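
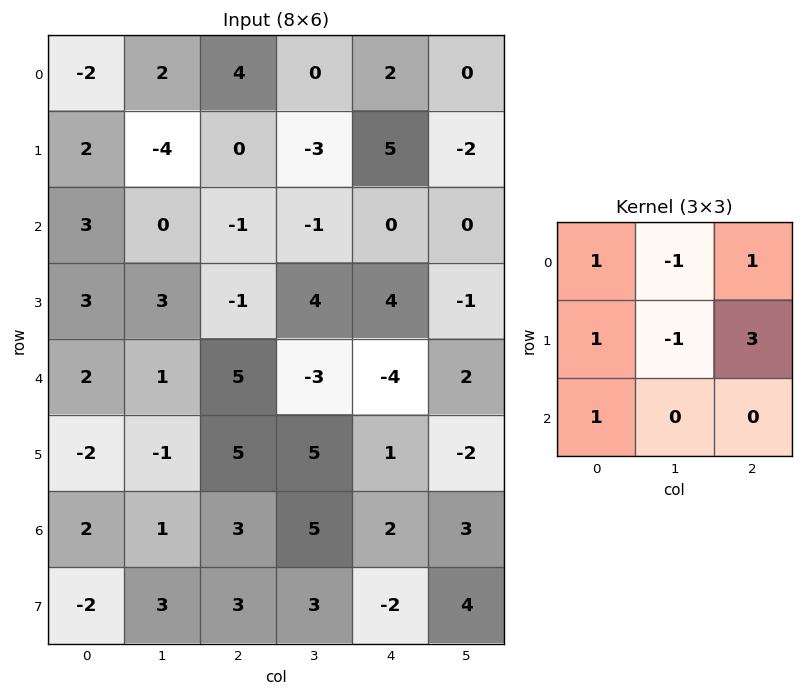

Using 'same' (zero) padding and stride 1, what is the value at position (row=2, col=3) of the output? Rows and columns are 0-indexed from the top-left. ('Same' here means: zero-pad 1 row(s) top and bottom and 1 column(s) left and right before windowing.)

The receptive field on the zero-padded input at this output position is [0 -3 5 / -1 -1 0 / -1 4 4]. Elementwise product with the kernel and sum: 0·1 + -3·-1 + 5·1 + -1·1 + -1·-1 + 0·3 + -1·1.

7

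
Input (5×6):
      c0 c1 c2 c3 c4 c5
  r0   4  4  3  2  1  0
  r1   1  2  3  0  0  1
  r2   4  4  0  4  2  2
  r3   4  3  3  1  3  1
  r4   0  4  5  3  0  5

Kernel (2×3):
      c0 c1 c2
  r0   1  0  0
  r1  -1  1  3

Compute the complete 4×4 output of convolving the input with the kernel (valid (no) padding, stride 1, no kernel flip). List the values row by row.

14 5 0 5
1 10 13 4
12 7 7 9
23 13 1 13

Output[0,0]: The receptive field on the input at this output position is [4 4 3 / 1 2 3]. Elementwise product with the kernel and sum: 4·1 + 1·-1 + 2·1 + 3·3.
Output[0,1]: The receptive field on the input at this output position is [4 3 2 / 2 3 0]. Elementwise product with the kernel and sum: 4·1 + 2·-1 + 3·1 + 0·3.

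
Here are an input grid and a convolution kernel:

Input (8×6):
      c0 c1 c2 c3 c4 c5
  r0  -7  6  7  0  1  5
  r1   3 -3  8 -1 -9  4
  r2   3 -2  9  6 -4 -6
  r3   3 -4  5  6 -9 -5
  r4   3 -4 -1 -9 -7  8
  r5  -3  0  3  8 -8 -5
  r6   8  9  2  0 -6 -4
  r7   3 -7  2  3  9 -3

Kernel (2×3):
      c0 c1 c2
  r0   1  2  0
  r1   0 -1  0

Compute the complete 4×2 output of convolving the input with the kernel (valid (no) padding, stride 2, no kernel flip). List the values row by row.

8 8
3 15
-5 -27
33 -1

Output[0,0]: The receptive field on the input at this output position is [-7 6 7 / 3 -3 8]. Elementwise product with the kernel and sum: -7·1 + 6·2 + -3·-1.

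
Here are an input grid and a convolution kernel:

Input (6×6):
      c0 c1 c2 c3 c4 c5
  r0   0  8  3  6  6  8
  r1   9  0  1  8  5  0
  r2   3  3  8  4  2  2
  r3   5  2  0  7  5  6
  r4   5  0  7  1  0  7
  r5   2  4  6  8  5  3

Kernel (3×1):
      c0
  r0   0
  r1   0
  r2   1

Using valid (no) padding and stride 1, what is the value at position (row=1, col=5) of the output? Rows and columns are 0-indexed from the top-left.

6

The receptive field on the input at this output position is [0 / 2 / 6]. Elementwise product with the kernel and sum: 6·1.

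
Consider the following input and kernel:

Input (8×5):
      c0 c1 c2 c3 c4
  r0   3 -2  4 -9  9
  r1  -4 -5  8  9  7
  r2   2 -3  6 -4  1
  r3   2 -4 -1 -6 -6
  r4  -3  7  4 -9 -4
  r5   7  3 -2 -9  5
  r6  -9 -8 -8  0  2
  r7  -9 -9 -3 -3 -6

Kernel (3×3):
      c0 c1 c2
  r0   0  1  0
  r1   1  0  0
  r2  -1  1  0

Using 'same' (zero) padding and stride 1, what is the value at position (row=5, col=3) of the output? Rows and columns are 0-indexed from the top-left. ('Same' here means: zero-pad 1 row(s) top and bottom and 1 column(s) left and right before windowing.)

The receptive field on the zero-padded input at this output position is [4 -9 -4 / -2 -9 5 / -8 0 2]. Elementwise product with the kernel and sum: -9·1 + -2·1 + -8·-1 + 0·1.

-3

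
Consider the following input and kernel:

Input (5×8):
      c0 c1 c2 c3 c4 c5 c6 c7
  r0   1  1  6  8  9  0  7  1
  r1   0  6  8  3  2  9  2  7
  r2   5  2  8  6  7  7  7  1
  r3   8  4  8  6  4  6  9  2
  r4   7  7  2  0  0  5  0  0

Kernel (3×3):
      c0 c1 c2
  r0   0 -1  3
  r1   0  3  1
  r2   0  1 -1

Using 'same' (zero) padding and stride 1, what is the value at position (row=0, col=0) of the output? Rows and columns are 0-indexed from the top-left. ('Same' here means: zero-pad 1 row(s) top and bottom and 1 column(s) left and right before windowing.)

The receptive field on the zero-padded input at this output position is [0 0 0 / 0 1 1 / 0 0 6]. Elementwise product with the kernel and sum: 0·-1 + 0·3 + 1·3 + 1·1 + 0·1 + 6·-1.

-2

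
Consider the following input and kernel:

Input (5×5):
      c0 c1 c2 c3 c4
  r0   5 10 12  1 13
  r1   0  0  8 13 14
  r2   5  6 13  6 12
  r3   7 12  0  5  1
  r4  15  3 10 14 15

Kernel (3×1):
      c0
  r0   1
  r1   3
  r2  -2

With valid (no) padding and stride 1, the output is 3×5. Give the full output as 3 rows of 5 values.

Output[0,0]: The receptive field on the input at this output position is [5 / 0 / 5]. Elementwise product with the kernel and sum: 5·1 + 0·3 + 5·-2.
Output[0,1]: The receptive field on the input at this output position is [10 / 0 / 6]. Elementwise product with the kernel and sum: 10·1 + 0·3 + 6·-2.

-5 -2 10 28 31
1 -6 47 21 48
-4 36 -7 -7 -15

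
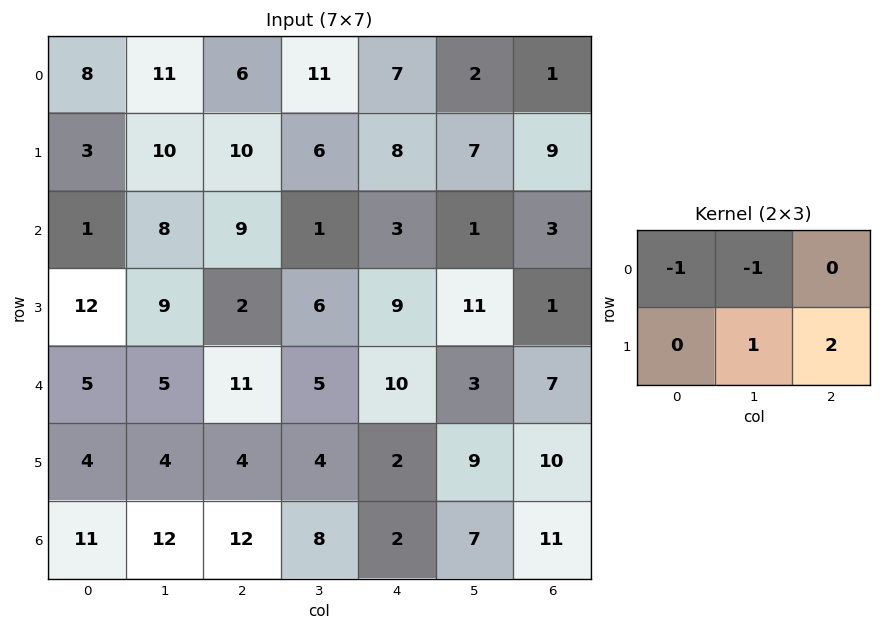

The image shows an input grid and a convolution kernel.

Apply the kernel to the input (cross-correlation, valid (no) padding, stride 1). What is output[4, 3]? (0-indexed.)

5

The receptive field on the input at this output position is [5 10 3 / 4 2 9]. Elementwise product with the kernel and sum: 5·-1 + 10·-1 + 2·1 + 9·2.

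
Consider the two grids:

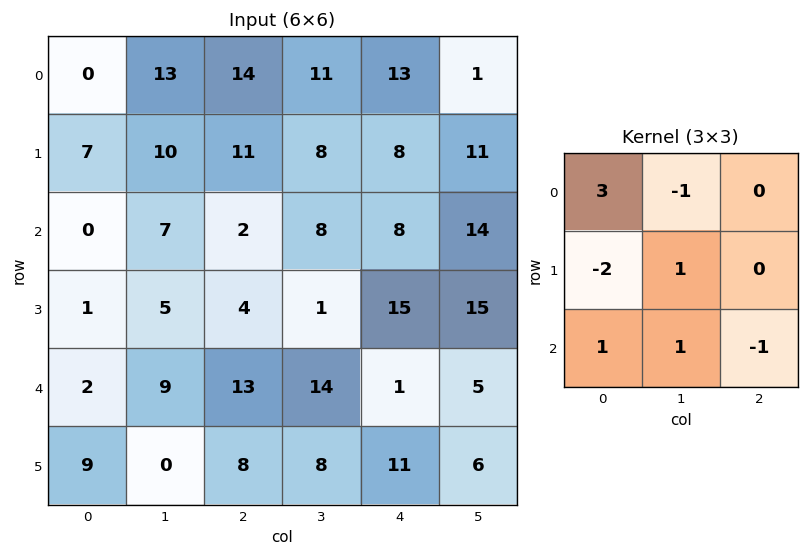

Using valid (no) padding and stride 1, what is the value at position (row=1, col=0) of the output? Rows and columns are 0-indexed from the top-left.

The receptive field on the input at this output position is [7 10 11 / 0 7 2 / 1 5 4]. Elementwise product with the kernel and sum: 7·3 + 10·-1 + 0·-2 + 7·1 + 1·1 + 5·1 + 4·-1.

20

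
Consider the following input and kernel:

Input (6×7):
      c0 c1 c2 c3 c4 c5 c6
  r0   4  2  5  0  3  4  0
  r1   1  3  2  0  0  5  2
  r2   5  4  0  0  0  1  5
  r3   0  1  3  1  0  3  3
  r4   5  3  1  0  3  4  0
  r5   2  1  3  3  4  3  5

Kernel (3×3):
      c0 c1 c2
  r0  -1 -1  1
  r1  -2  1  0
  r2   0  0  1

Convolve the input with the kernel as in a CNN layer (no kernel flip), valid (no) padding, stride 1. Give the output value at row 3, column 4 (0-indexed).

The receptive field on the input at this output position is [0 3 3 / 3 4 0 / 4 3 5]. Elementwise product with the kernel and sum: 0·-1 + 3·-1 + 3·1 + 3·-2 + 4·1 + 5·1.

3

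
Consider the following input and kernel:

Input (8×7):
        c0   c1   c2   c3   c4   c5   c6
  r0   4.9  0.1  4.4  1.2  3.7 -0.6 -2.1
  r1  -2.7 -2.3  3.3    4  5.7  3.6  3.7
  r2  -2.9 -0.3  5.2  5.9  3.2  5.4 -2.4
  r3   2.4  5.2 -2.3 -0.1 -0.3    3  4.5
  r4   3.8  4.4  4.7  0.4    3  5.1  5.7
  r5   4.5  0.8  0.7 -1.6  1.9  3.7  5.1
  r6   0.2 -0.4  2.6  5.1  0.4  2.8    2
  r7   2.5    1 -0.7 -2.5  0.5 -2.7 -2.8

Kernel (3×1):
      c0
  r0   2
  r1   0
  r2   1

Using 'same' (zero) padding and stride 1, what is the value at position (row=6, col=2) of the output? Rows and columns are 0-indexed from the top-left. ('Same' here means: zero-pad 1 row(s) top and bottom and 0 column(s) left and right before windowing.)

0.7

The receptive field on the zero-padded input at this output position is [0.7 / 2.6 / -0.7]. Elementwise product with the kernel and sum: 0.7·2 + -0.7·1.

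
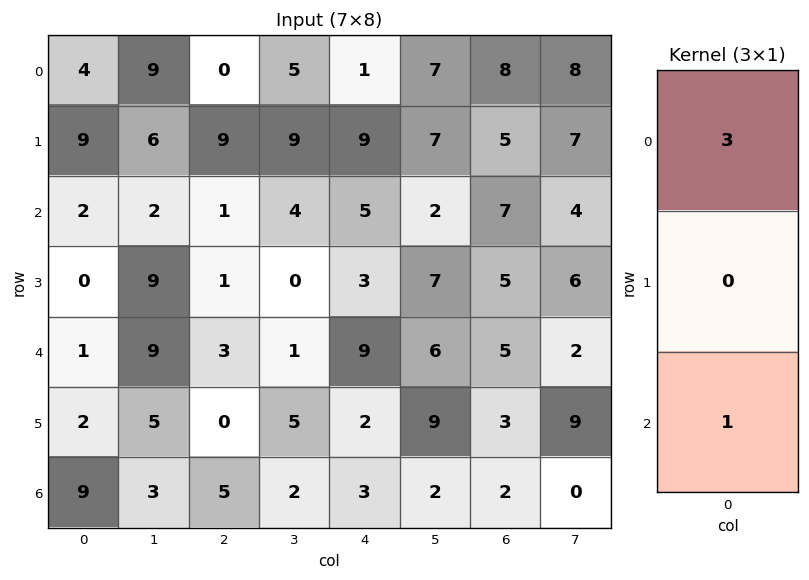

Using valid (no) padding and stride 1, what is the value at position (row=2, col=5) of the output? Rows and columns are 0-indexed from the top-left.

The receptive field on the input at this output position is [2 / 7 / 6]. Elementwise product with the kernel and sum: 2·3 + 6·1.

12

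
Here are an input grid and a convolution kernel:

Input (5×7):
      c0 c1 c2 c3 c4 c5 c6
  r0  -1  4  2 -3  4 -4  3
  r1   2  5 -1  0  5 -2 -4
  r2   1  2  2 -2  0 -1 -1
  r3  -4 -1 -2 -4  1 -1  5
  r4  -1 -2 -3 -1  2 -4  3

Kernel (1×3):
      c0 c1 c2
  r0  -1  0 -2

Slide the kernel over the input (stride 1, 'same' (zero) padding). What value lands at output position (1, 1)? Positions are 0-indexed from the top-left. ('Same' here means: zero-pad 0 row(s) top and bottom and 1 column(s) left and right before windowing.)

0

The receptive field on the zero-padded input at this output position is [2 5 -1]. Elementwise product with the kernel and sum: 2·-1 + -1·-2.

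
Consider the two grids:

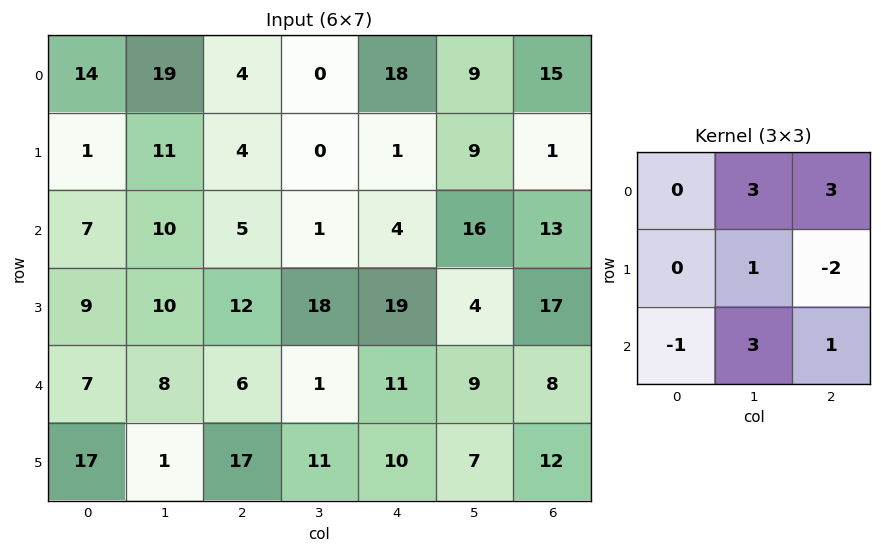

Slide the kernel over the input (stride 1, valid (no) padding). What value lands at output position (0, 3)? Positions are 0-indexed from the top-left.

The receptive field on the input at this output position is [0 18 9 / 0 1 9 / 1 4 16]. Elementwise product with the kernel and sum: 18·3 + 9·3 + 1·1 + 9·-2 + 1·-1 + 4·3 + 16·1.

91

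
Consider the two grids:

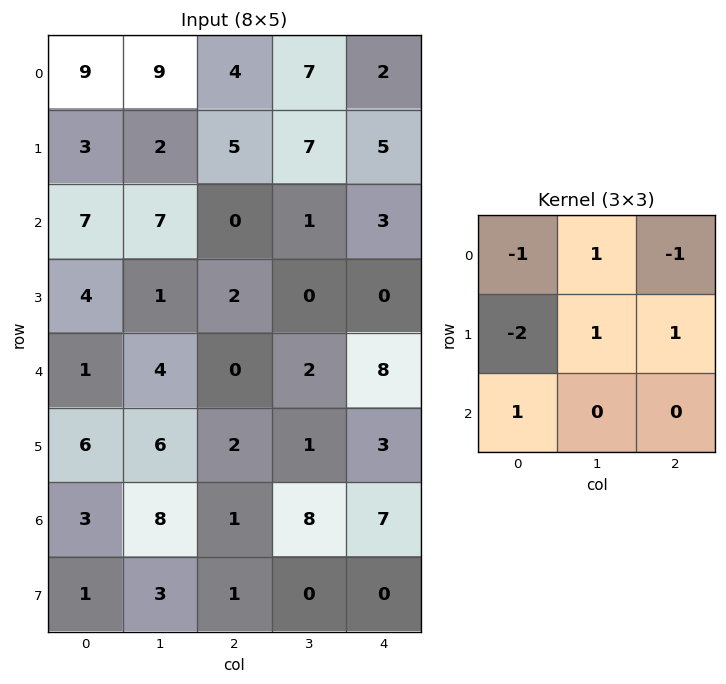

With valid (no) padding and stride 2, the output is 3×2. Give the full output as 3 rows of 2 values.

Output[0,0]: The receptive field on the input at this output position is [9 9 4 / 3 2 5 / 7 7 0]. Elementwise product with the kernel and sum: 9·-1 + 9·1 + 4·-1 + 3·-2 + 2·1 + 5·1 + 7·1.
Output[0,1]: The receptive field on the input at this output position is [4 7 2 / 5 7 5 / 0 1 3]. Elementwise product with the kernel and sum: 4·-1 + 7·1 + 2·-1 + 5·-2 + 7·1 + 5·1 + 0·1.

4 3
-4 -6
2 -5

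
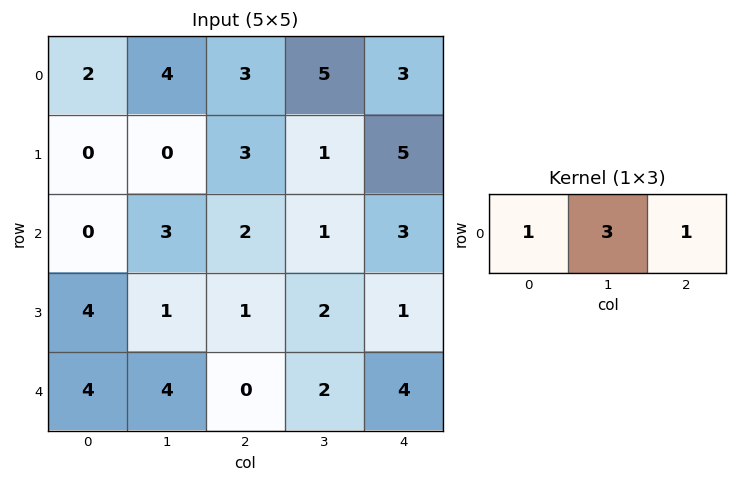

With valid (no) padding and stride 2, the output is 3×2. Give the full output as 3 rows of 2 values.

Output[0,0]: The receptive field on the input at this output position is [2 4 3]. Elementwise product with the kernel and sum: 2·1 + 4·3 + 3·1.
Output[0,1]: The receptive field on the input at this output position is [3 5 3]. Elementwise product with the kernel and sum: 3·1 + 5·3 + 3·1.

17 21
11 8
16 10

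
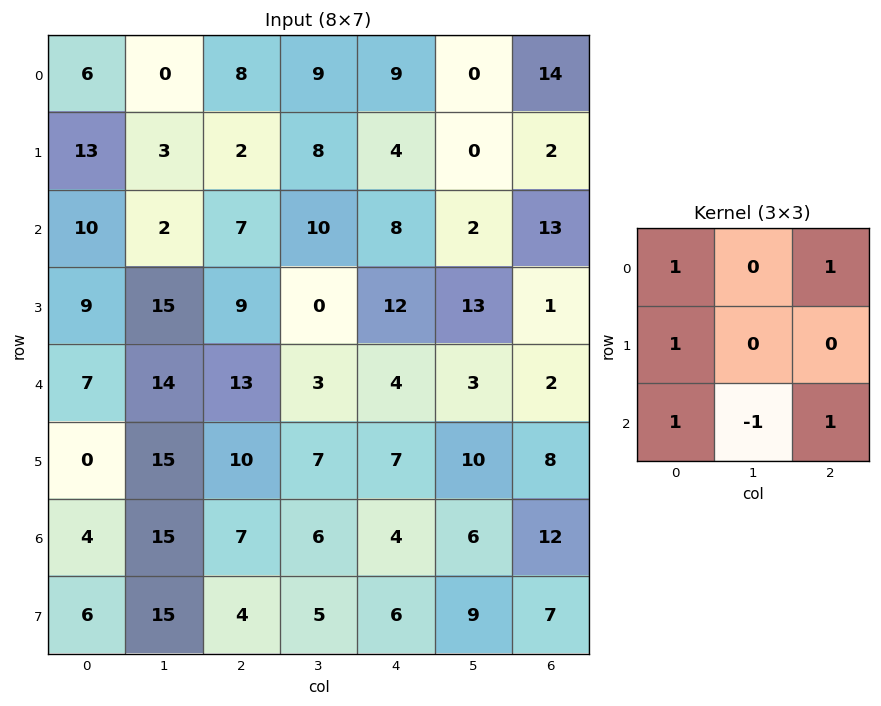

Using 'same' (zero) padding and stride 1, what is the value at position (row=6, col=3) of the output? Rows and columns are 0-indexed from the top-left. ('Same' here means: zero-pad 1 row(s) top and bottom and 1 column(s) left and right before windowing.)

29

The receptive field on the zero-padded input at this output position is [10 7 7 / 7 6 4 / 4 5 6]. Elementwise product with the kernel and sum: 10·1 + 7·1 + 7·1 + 4·1 + 5·-1 + 6·1.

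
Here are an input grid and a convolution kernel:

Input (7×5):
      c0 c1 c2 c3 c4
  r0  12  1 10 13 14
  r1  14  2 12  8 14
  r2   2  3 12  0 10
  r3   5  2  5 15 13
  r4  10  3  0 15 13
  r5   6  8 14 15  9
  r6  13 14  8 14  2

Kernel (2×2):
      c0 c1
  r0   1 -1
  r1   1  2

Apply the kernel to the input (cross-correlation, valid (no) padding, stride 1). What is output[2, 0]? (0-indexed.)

The receptive field on the input at this output position is [2 3 / 5 2]. Elementwise product with the kernel and sum: 2·1 + 3·-1 + 5·1 + 2·2.

8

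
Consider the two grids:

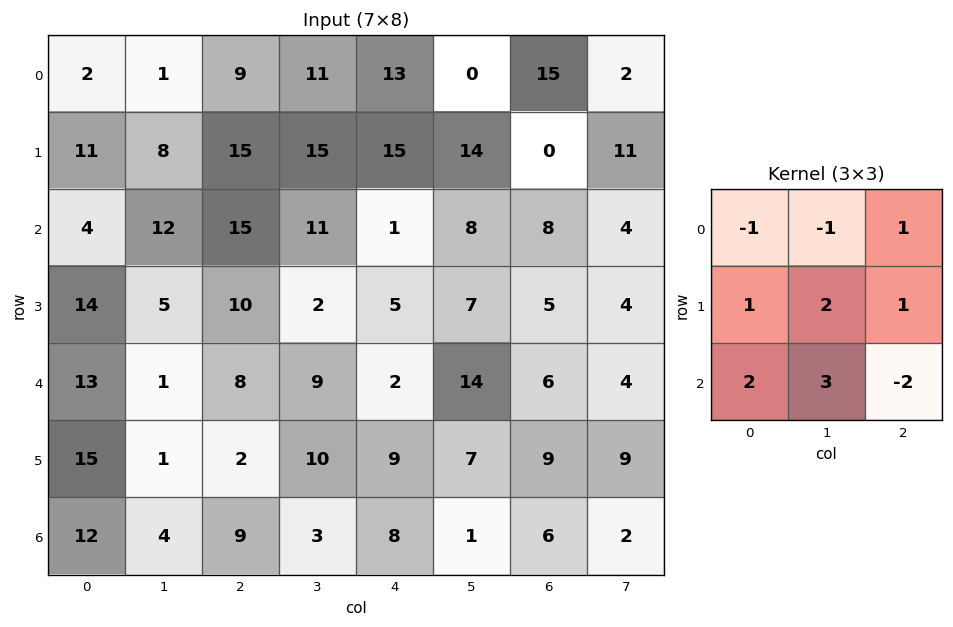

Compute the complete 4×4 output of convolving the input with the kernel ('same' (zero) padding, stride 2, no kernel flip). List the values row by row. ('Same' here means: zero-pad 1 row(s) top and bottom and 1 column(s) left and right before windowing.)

22 61 84 38
49 81 10 46
61 1 60 45
14 32 8 8

Output[0,0]: The receptive field on the zero-padded input at this output position is [0 0 0 / 0 2 1 / 0 11 8]. Elementwise product with the kernel and sum: 0·-1 + 0·-1 + 0·1 + 0·1 + 2·2 + 1·1 + 0·2 + 11·3 + 8·-2.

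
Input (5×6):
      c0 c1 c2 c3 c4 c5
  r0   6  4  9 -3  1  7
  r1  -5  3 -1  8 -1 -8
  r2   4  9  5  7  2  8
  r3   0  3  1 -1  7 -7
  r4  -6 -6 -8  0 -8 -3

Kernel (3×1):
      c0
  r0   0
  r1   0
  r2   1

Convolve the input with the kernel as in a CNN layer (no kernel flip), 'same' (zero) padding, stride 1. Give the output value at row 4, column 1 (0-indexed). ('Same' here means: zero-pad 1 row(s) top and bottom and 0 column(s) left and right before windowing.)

0

The receptive field on the zero-padded input at this output position is [3 / -6 / 0]. Elementwise product with the kernel and sum: 0·1.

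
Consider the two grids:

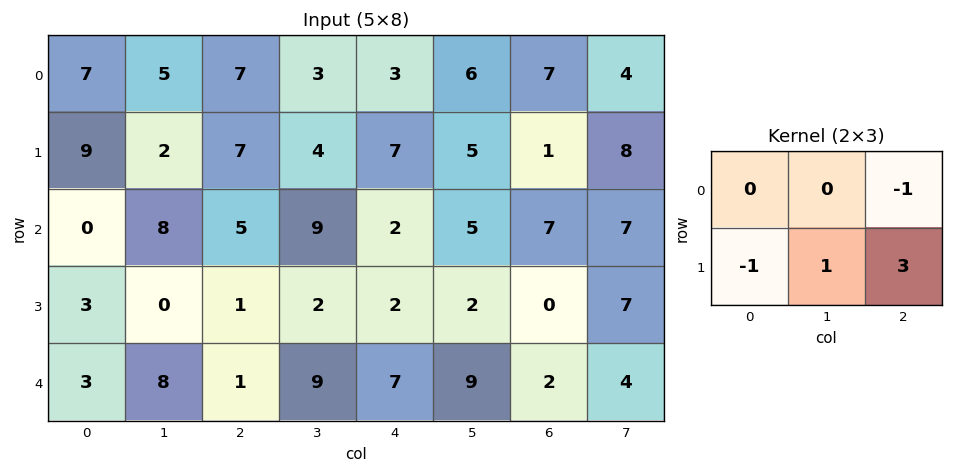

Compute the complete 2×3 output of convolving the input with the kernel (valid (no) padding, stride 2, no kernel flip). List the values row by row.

Output[0,0]: The receptive field on the input at this output position is [7 5 7 / 9 2 7]. Elementwise product with the kernel and sum: 7·-1 + 9·-1 + 2·1 + 7·3.
Output[0,1]: The receptive field on the input at this output position is [7 3 3 / 7 4 7]. Elementwise product with the kernel and sum: 3·-1 + 7·-1 + 4·1 + 7·3.

7 15 -6
-5 5 -7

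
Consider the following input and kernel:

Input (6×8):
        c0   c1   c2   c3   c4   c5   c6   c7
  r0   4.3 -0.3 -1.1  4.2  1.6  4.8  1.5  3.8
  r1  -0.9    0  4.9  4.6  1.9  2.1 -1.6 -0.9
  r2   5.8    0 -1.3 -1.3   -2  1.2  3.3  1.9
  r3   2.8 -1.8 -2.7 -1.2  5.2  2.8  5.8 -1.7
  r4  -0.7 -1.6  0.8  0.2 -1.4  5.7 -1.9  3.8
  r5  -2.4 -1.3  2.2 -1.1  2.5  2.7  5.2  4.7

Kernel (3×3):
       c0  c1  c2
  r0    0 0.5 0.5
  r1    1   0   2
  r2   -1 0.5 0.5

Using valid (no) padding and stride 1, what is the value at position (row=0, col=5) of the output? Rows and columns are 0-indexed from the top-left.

4.35

The receptive field on the input at this output position is [4.8 1.5 3.8 / 2.1 -1.6 -0.9 / 1.2 3.3 1.9]. Elementwise product with the kernel and sum: 1.5·0.5 + 3.8·0.5 + 2.1·1 + -0.9·2 + 1.2·-1 + 3.3·0.5 + 1.9·0.5.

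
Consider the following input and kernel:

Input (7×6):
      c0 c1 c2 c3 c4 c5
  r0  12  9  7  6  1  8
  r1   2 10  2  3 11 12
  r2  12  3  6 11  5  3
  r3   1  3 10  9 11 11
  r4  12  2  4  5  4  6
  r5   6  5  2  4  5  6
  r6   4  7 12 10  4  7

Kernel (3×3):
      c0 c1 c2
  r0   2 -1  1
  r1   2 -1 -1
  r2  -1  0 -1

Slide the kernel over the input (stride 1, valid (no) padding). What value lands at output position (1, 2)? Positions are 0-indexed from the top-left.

The receptive field on the input at this output position is [2 3 11 / 6 11 5 / 10 9 11]. Elementwise product with the kernel and sum: 2·2 + 3·-1 + 11·1 + 6·2 + 11·-1 + 5·-1 + 10·-1 + 11·-1.

-13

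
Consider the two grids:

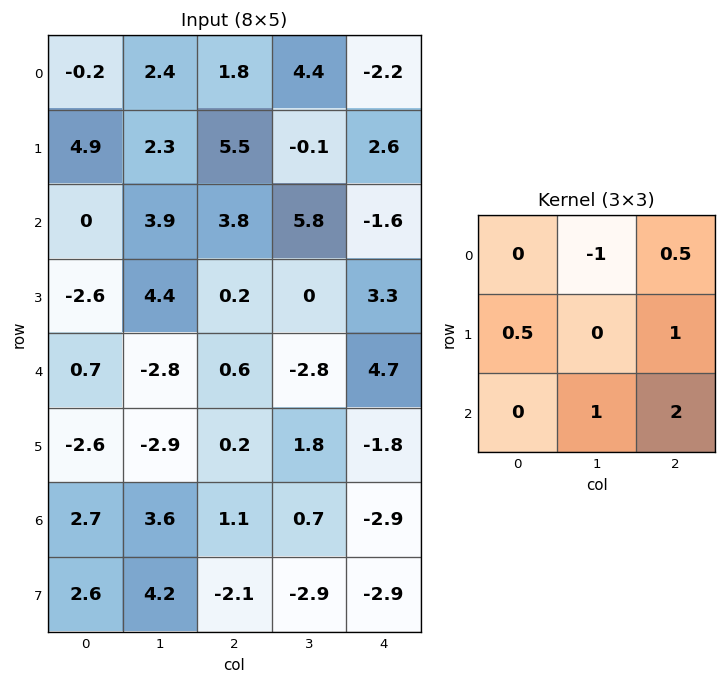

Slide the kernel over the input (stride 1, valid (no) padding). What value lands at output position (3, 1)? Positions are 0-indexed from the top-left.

The receptive field on the input at this output position is [4.4 0.2 0 / -2.8 0.6 -2.8 / -2.9 0.2 1.8]. Elementwise product with the kernel and sum: 0.2·-1 + 0·0.5 + -2.8·0.5 + -2.8·1 + 0.2·1 + 1.8·2.

-0.6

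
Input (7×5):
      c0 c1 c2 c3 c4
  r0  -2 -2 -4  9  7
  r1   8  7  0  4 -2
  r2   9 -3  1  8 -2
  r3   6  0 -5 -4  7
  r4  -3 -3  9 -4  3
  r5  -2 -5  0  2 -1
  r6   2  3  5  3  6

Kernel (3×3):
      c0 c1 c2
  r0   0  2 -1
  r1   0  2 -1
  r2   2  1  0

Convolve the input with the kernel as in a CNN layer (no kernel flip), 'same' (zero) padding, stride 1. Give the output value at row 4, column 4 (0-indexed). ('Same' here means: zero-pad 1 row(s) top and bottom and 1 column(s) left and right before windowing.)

The receptive field on the zero-padded input at this output position is [-4 7 0 / -4 3 0 / 2 -1 0]. Elementwise product with the kernel and sum: 7·2 + 0·-1 + 3·2 + 0·-1 + 2·2 + -1·1.

23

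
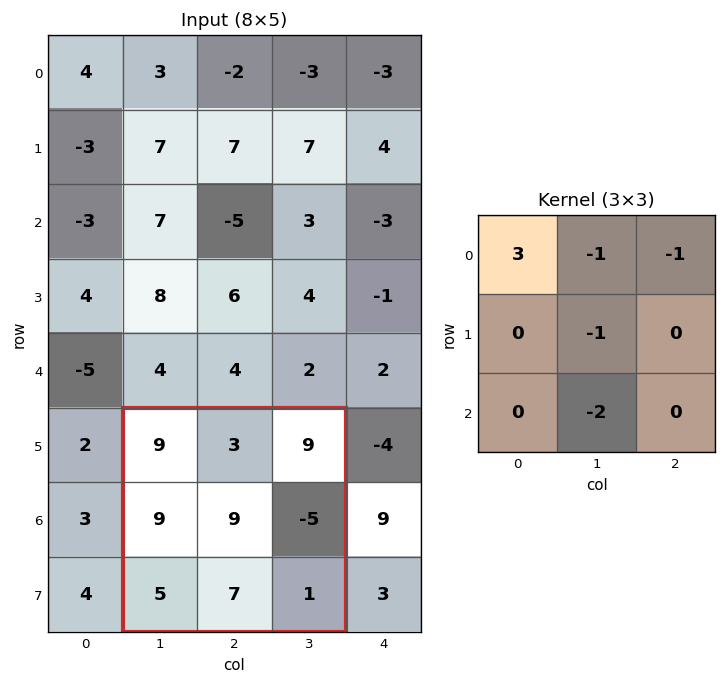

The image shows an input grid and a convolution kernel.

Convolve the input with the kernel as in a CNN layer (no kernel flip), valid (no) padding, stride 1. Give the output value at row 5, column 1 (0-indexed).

The receptive field on the input at this output position is [9 3 9 / 9 9 -5 / 5 7 1]. Elementwise product with the kernel and sum: 9·3 + 3·-1 + 9·-1 + 9·-1 + 7·-2.

-8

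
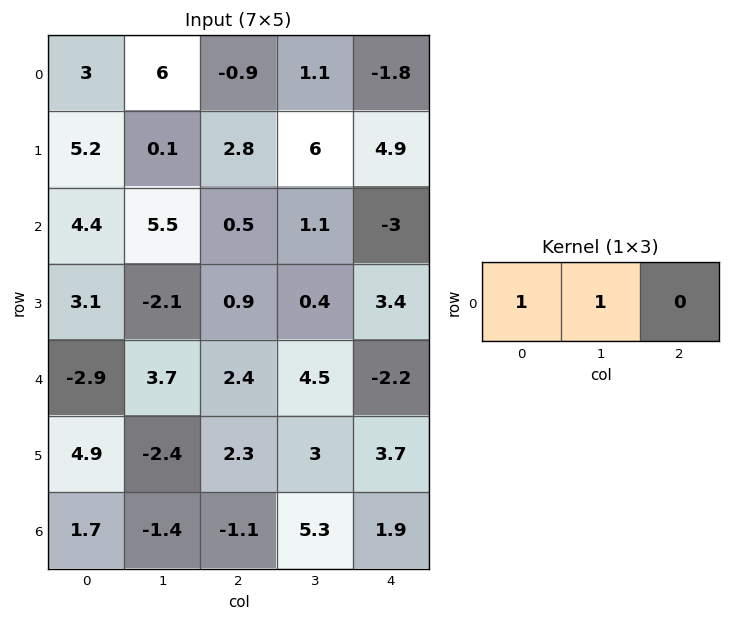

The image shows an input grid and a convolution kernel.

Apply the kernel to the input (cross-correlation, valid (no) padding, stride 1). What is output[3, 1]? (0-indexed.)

The receptive field on the input at this output position is [-2.1 0.9 0.4]. Elementwise product with the kernel and sum: -2.1·1 + 0.9·1.

-1.2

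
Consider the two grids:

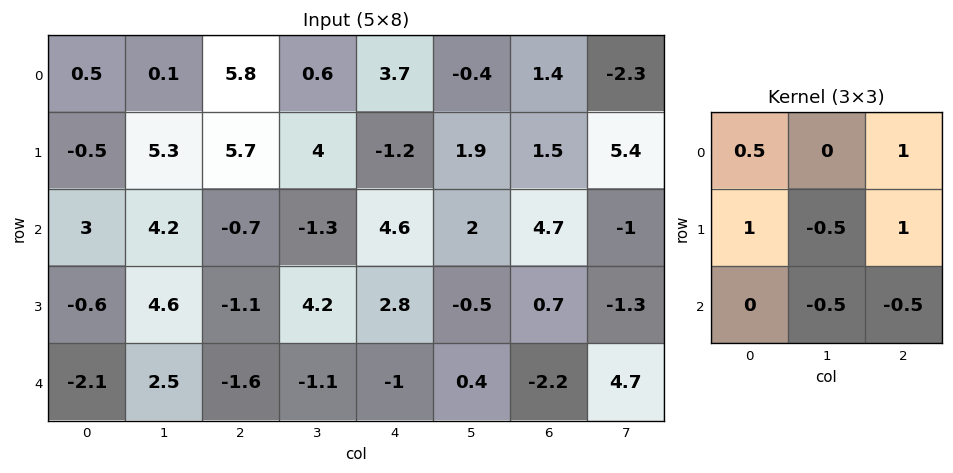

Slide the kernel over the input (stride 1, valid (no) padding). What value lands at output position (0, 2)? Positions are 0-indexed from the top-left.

7.45

The receptive field on the input at this output position is [5.8 0.6 3.7 / 5.7 4 -1.2 / -0.7 -1.3 4.6]. Elementwise product with the kernel and sum: 5.8·0.5 + 3.7·1 + 5.7·1 + 4·-0.5 + -1.2·1 + -1.3·-0.5 + 4.6·-0.5.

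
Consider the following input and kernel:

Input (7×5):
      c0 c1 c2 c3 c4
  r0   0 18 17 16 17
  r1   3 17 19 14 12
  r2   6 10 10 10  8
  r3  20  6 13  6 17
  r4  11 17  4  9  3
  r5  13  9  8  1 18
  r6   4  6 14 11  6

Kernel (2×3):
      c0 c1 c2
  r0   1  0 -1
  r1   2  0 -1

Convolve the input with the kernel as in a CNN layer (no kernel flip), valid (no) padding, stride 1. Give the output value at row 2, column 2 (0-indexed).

The receptive field on the input at this output position is [10 10 8 / 13 6 17]. Elementwise product with the kernel and sum: 10·1 + 8·-1 + 13·2 + 17·-1.

11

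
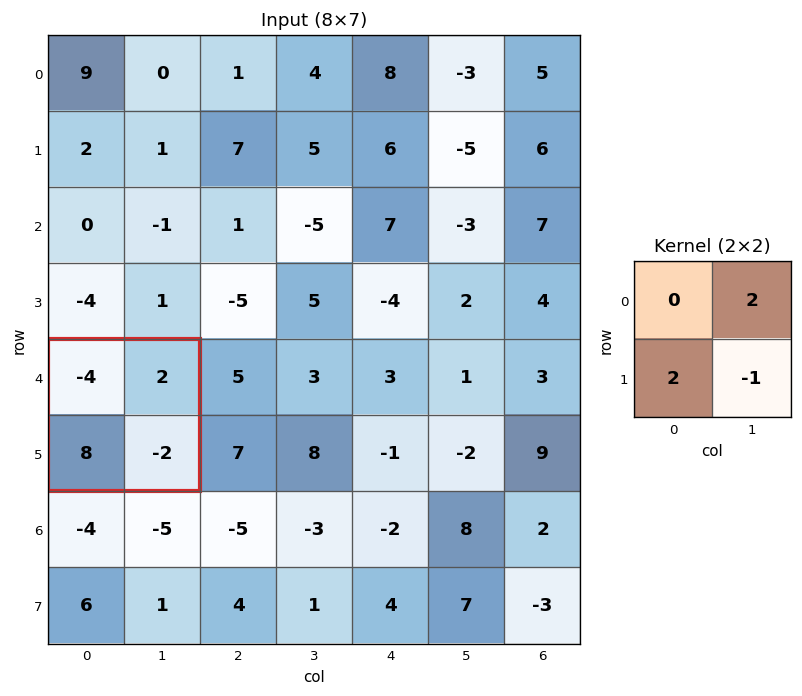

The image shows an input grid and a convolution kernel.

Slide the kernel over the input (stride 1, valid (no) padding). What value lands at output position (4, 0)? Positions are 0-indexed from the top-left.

The receptive field on the input at this output position is [-4 2 / 8 -2]. Elementwise product with the kernel and sum: 2·2 + 8·2 + -2·-1.

22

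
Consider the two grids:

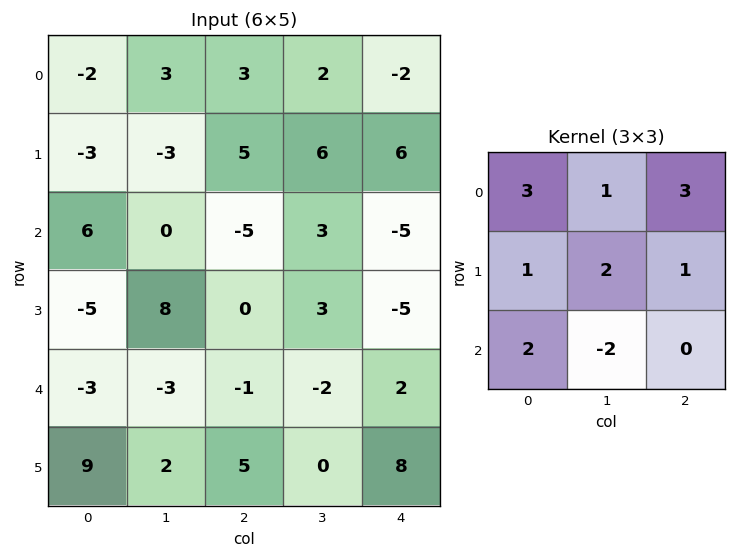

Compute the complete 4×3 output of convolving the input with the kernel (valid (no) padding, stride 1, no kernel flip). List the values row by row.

Output[0,0]: The receptive field on the input at this output position is [-2 3 3 / -3 -3 5 / 6 0 -5]. Elementwise product with the kernel and sum: -2·3 + 3·1 + 3·3 + -3·1 + -3·2 + 5·1 + 6·2 + 0·-2.

14 41 12
-22 23 29
14 11 -24
-3 20 -5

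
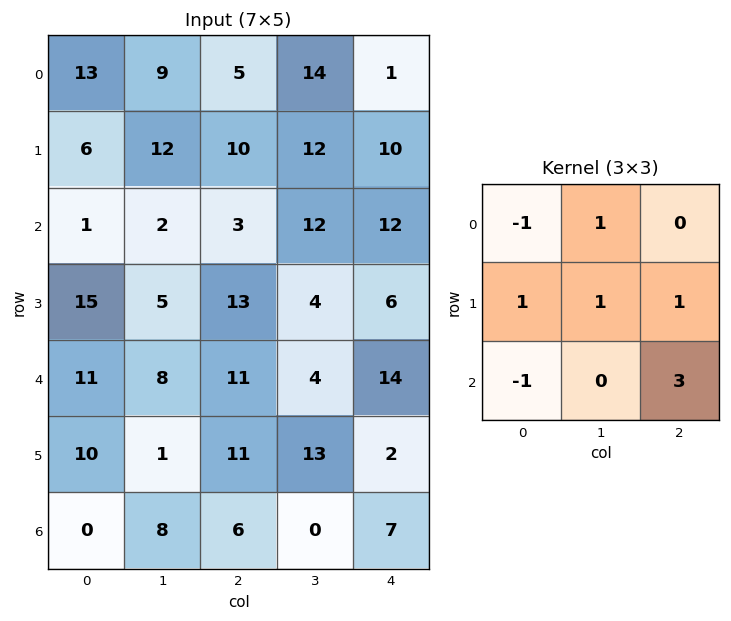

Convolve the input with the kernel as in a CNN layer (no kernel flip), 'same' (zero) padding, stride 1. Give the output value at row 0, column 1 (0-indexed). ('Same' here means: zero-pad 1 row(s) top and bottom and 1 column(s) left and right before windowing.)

The receptive field on the zero-padded input at this output position is [0 0 0 / 13 9 5 / 6 12 10]. Elementwise product with the kernel and sum: 0·-1 + 0·1 + 13·1 + 9·1 + 5·1 + 6·-1 + 10·3.

51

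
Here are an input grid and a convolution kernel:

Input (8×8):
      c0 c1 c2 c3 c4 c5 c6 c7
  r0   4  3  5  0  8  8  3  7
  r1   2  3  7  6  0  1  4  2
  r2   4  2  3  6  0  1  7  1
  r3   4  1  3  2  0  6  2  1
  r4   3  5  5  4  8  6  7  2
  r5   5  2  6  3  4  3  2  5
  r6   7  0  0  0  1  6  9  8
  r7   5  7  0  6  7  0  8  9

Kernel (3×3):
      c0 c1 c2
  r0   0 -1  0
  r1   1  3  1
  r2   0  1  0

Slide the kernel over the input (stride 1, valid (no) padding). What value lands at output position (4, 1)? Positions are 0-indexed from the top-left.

18

The receptive field on the input at this output position is [5 5 4 / 2 6 3 / 0 0 0]. Elementwise product with the kernel and sum: 5·-1 + 2·1 + 6·3 + 3·1 + 0·1.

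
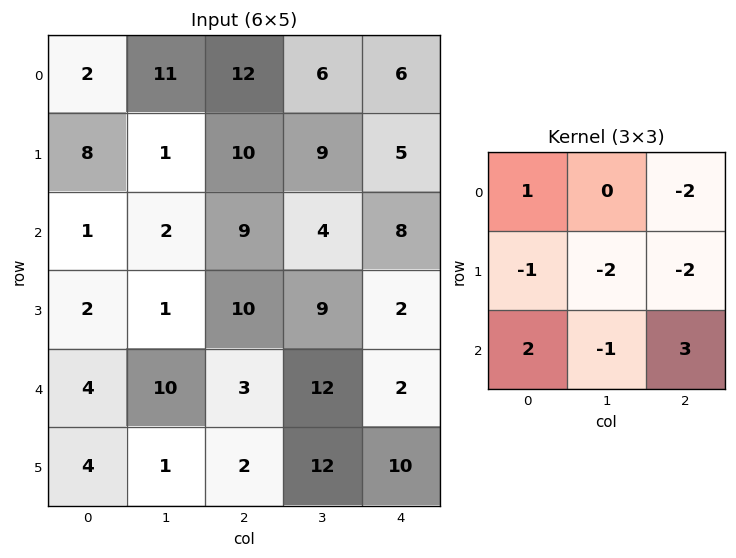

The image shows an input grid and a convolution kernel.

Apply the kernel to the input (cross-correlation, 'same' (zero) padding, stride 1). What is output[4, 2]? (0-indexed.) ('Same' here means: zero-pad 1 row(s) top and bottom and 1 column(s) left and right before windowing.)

The receptive field on the zero-padded input at this output position is [1 10 9 / 10 3 12 / 1 2 12]. Elementwise product with the kernel and sum: 1·1 + 9·-2 + 10·-1 + 3·-2 + 12·-2 + 1·2 + 2·-1 + 12·3.

-21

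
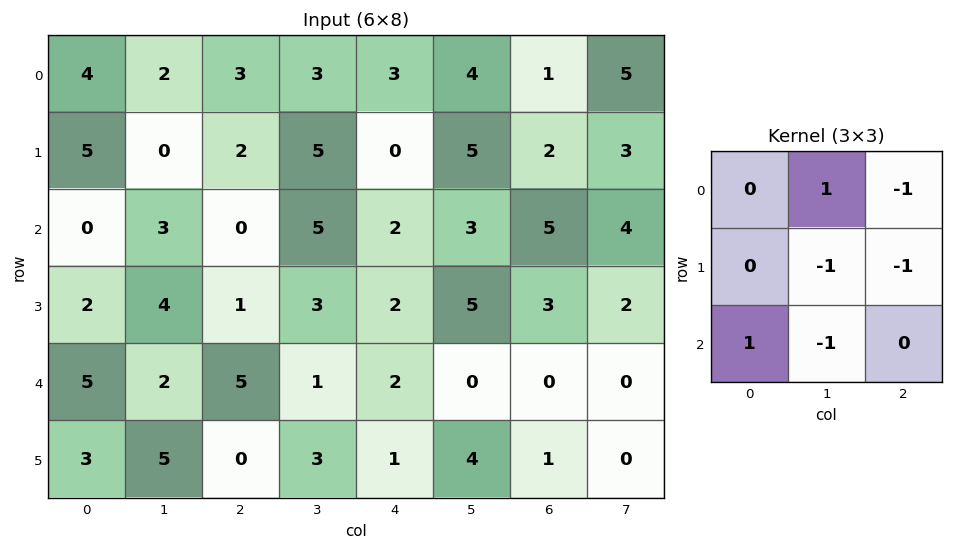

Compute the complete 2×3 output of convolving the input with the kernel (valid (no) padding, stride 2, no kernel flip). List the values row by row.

-6 -10 -5
1 2 -8

Output[0,0]: The receptive field on the input at this output position is [4 2 3 / 5 0 2 / 0 3 0]. Elementwise product with the kernel and sum: 2·1 + 3·-1 + 0·-1 + 2·-1 + 0·1 + 3·-1.
Output[0,1]: The receptive field on the input at this output position is [3 3 3 / 2 5 0 / 0 5 2]. Elementwise product with the kernel and sum: 3·1 + 3·-1 + 5·-1 + 0·-1 + 0·1 + 5·-1.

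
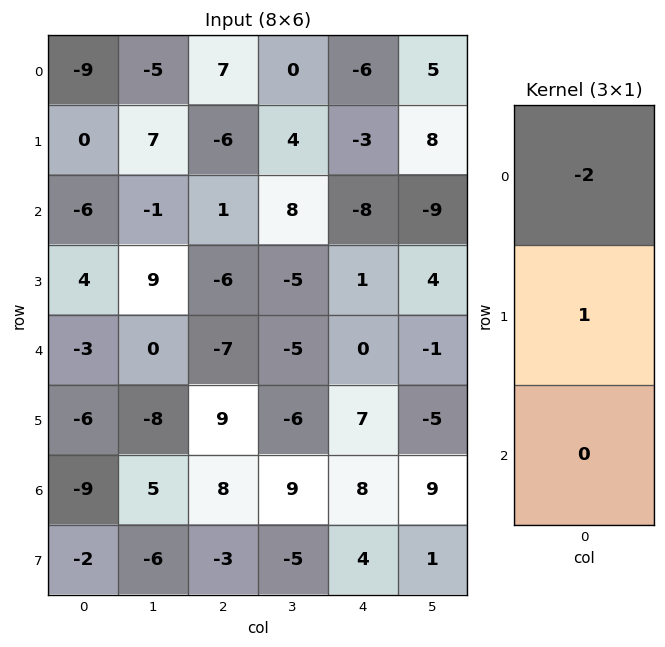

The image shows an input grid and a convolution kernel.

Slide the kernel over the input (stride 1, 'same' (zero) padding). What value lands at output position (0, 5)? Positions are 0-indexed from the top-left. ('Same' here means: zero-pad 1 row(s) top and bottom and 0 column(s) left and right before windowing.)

5

The receptive field on the zero-padded input at this output position is [0 / 5 / 8]. Elementwise product with the kernel and sum: 0·-2 + 5·1.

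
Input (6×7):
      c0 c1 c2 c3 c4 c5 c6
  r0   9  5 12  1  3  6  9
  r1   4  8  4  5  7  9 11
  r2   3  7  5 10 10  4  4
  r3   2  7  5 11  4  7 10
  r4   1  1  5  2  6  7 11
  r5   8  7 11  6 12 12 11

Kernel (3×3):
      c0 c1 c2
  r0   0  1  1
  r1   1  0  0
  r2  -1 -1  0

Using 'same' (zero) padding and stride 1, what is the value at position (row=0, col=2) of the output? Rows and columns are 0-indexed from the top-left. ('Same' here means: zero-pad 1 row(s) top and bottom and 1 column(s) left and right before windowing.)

The receptive field on the zero-padded input at this output position is [0 0 0 / 5 12 1 / 8 4 5]. Elementwise product with the kernel and sum: 0·1 + 0·1 + 5·1 + 8·-1 + 4·-1.

-7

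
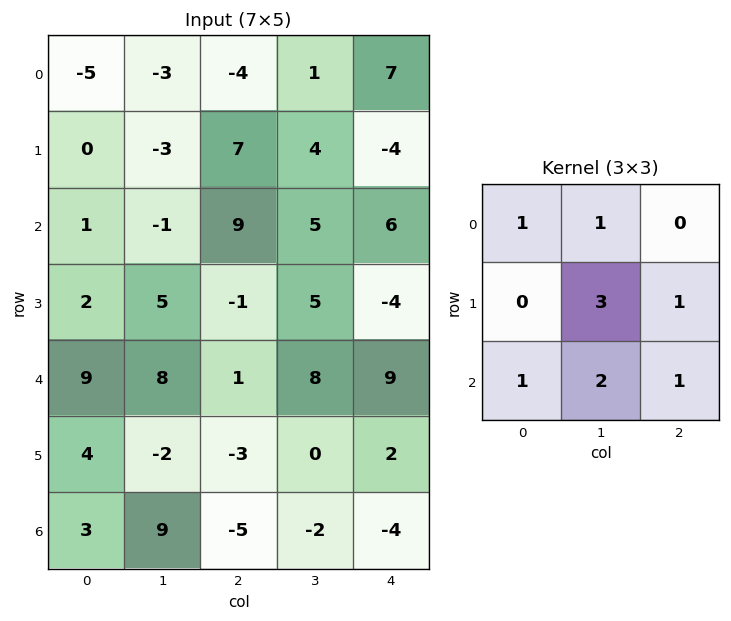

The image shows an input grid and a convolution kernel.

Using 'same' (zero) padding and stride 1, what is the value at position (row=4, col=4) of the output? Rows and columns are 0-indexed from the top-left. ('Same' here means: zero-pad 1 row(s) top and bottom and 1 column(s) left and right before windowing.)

The receptive field on the zero-padded input at this output position is [5 -4 0 / 8 9 0 / 0 2 0]. Elementwise product with the kernel and sum: 5·1 + -4·1 + 9·3 + 0·1 + 0·1 + 2·2 + 0·1.

32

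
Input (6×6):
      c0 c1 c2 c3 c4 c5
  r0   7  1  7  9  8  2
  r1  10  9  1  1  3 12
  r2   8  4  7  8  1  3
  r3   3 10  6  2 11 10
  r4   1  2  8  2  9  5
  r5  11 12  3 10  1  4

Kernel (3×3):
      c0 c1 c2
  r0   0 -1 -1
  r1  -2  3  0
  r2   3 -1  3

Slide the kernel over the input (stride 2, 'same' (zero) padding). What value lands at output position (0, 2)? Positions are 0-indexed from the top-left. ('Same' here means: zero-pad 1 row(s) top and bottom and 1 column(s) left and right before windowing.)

The receptive field on the zero-padded input at this output position is [0 0 0 / 9 8 2 / 1 3 12]. Elementwise product with the kernel and sum: 0·-1 + 0·-1 + 9·-2 + 8·3 + 1·3 + 3·-1 + 12·3.

42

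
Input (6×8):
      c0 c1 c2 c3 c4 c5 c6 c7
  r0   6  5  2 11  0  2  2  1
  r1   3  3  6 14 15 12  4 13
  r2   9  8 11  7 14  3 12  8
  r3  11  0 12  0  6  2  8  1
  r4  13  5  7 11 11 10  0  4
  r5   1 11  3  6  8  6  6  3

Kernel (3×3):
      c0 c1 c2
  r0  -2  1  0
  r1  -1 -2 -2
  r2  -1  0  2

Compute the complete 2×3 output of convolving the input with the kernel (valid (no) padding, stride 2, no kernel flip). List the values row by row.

-15 -40 -35
-44 -24 -62

Output[0,0]: The receptive field on the input at this output position is [6 5 2 / 3 3 6 / 9 8 11]. Elementwise product with the kernel and sum: 6·-2 + 5·1 + 3·-1 + 3·-2 + 6·-2 + 9·-1 + 11·2.
Output[0,1]: The receptive field on the input at this output position is [2 11 0 / 6 14 15 / 11 7 14]. Elementwise product with the kernel and sum: 2·-2 + 11·1 + 6·-1 + 14·-2 + 15·-2 + 11·-1 + 14·2.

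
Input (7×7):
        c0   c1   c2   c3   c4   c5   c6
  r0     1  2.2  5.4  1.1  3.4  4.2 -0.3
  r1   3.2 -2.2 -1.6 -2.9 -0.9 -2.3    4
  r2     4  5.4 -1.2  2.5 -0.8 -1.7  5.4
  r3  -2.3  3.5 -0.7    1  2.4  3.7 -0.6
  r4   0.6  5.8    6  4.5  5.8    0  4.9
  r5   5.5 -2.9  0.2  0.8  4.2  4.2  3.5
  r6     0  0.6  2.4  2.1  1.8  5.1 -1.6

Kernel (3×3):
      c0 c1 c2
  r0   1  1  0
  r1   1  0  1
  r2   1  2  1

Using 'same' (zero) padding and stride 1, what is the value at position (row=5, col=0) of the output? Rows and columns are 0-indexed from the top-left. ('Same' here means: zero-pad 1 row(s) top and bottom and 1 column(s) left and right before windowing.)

The receptive field on the zero-padded input at this output position is [0 0.6 5.8 / 0 5.5 -2.9 / 0 0 0.6]. Elementwise product with the kernel and sum: 0·1 + 0.6·1 + 0·1 + -2.9·1 + 0·1 + 0·2 + 0.6·1.

-1.7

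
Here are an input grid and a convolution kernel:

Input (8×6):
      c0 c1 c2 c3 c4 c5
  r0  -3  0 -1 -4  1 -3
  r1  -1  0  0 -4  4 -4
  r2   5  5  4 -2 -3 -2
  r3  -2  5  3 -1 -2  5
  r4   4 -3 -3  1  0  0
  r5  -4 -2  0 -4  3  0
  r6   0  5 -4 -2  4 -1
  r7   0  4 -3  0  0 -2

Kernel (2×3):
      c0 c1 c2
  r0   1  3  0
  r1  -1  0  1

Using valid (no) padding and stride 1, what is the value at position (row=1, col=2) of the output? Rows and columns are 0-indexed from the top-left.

The receptive field on the input at this output position is [0 -4 4 / 4 -2 -3]. Elementwise product with the kernel and sum: 0·1 + -4·3 + 4·-1 + -3·1.

-19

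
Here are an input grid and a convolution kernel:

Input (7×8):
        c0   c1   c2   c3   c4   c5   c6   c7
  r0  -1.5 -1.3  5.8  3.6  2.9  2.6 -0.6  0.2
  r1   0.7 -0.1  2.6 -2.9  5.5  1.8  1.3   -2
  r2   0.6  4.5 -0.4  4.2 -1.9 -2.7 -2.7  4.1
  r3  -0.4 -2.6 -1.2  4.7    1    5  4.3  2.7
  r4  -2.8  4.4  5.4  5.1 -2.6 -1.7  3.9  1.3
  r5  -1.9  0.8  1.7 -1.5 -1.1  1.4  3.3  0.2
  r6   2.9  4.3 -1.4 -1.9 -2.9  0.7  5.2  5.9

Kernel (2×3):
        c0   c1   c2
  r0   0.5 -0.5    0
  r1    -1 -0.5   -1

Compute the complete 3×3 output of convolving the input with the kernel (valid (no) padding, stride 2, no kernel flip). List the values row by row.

Output[0,0]: The receptive field on the input at this output position is [-1.5 -1.3 5.8 / 0.7 -0.1 2.6]. Elementwise product with the kernel and sum: -1.5·0.5 + -1.3·-0.5 + 0.7·-1 + -0.1·-0.5 + 2.6·-1.
Output[0,1]: The receptive field on the input at this output position is [5.8 3.6 2.9 / 2.6 -2.9 5.5]. Elementwise product with the kernel and sum: 5.8·0.5 + 3.6·-0.5 + 2.6·-1 + -2.9·-0.5 + 5.5·-1.

-3.35 -5.55 -7.55
0.95 -4.45 -7.4
-3.8 0.3 -3.35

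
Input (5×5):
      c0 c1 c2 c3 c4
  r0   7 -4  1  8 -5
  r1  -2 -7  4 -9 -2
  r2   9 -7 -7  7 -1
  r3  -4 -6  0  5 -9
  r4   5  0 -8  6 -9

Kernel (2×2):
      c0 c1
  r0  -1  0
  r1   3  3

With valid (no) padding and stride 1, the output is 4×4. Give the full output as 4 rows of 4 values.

-34 -5 -16 -41
8 -35 -4 27
-39 -11 22 -19
19 -18 -6 -14

Output[0,0]: The receptive field on the input at this output position is [7 -4 / -2 -7]. Elementwise product with the kernel and sum: 7·-1 + -2·3 + -7·3.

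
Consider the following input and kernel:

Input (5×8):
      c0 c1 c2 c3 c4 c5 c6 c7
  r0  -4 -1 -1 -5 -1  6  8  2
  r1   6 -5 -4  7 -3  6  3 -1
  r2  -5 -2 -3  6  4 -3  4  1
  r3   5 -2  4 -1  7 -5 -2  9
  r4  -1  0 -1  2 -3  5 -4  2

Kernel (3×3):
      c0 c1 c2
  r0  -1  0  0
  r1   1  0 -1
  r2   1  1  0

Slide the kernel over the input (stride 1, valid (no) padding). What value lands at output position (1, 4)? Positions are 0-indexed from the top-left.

5

The receptive field on the input at this output position is [-3 6 3 / 4 -3 4 / 7 -5 -2]. Elementwise product with the kernel and sum: -3·-1 + 4·1 + 4·-1 + 7·1 + -5·1.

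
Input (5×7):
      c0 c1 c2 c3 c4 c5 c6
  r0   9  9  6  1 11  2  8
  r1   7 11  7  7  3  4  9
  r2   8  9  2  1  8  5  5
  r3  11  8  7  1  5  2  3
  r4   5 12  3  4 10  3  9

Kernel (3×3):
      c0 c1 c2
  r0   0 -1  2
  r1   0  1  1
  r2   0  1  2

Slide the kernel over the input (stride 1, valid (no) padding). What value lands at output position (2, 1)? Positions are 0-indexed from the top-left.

19

The receptive field on the input at this output position is [9 2 1 / 8 7 1 / 12 3 4]. Elementwise product with the kernel and sum: 2·-1 + 1·2 + 7·1 + 1·1 + 3·1 + 4·2.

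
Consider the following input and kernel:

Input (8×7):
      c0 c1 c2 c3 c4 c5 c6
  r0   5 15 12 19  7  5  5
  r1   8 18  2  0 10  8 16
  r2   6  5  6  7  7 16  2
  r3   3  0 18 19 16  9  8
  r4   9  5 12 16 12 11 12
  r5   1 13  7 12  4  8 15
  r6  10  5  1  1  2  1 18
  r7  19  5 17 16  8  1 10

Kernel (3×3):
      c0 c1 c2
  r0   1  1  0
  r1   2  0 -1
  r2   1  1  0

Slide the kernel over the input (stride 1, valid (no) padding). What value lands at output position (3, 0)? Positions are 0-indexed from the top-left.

23

The receptive field on the input at this output position is [3 0 18 / 9 5 12 / 1 13 7]. Elementwise product with the kernel and sum: 3·1 + 0·1 + 9·2 + 12·-1 + 1·1 + 13·1.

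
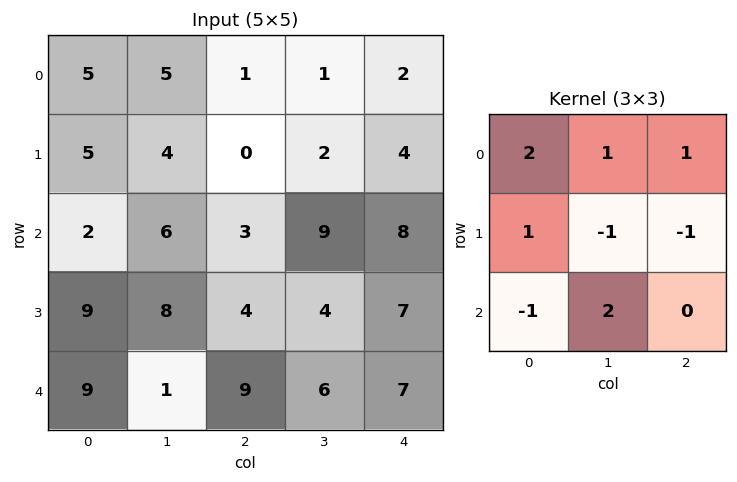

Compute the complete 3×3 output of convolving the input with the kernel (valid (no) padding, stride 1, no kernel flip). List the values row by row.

Output[0,0]: The receptive field on the input at this output position is [5 5 1 / 5 4 0 / 2 6 3]. Elementwise product with the kernel and sum: 5·2 + 5·1 + 1·1 + 5·1 + 4·-1 + 0·-1 + 2·-1 + 6·2.

27 14 14
14 4 -4
3 41 19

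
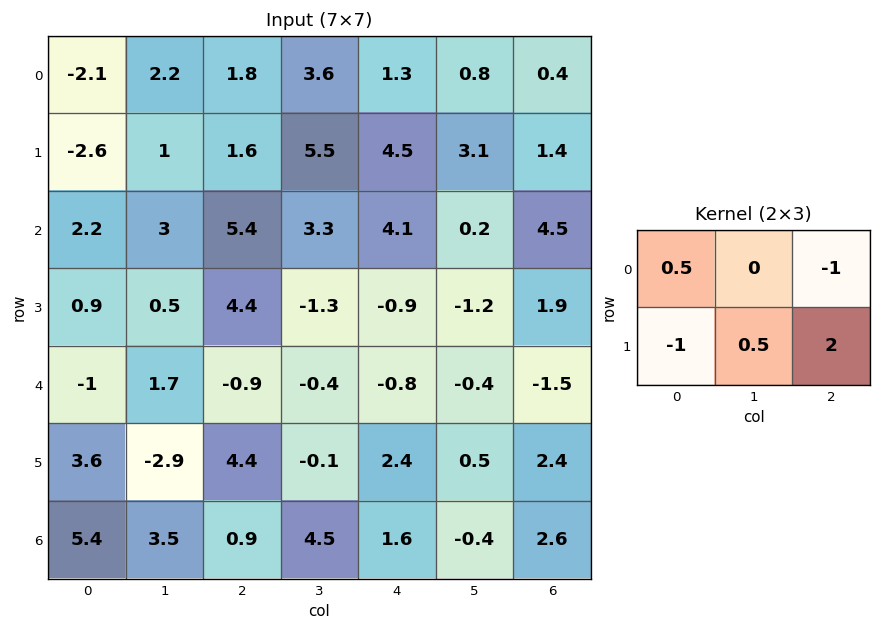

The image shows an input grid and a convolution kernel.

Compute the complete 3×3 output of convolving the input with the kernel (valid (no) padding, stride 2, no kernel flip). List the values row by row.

3.45 9.75 0.1
3.85 -8.25 1.65
4.15 0.7 3.75

Output[0,0]: The receptive field on the input at this output position is [-2.1 2.2 1.8 / -2.6 1 1.6]. Elementwise product with the kernel and sum: -2.1·0.5 + 1.8·-1 + -2.6·-1 + 1·0.5 + 1.6·2.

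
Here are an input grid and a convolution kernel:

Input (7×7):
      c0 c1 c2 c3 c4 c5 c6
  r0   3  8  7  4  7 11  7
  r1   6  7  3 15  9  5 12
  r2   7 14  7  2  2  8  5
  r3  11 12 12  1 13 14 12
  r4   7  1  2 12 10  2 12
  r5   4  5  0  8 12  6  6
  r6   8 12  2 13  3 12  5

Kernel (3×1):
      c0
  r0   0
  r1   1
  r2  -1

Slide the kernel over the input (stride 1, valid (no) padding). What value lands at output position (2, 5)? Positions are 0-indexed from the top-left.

The receptive field on the input at this output position is [8 / 14 / 2]. Elementwise product with the kernel and sum: 14·1 + 2·-1.

12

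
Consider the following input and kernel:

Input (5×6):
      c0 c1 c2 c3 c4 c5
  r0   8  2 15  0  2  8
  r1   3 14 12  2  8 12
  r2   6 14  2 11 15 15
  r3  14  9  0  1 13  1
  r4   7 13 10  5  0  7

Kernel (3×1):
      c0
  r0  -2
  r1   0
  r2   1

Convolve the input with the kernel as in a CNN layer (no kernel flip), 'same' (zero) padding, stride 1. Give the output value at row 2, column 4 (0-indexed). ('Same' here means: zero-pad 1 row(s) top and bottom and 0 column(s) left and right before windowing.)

The receptive field on the zero-padded input at this output position is [8 / 15 / 13]. Elementwise product with the kernel and sum: 8·-2 + 13·1.

-3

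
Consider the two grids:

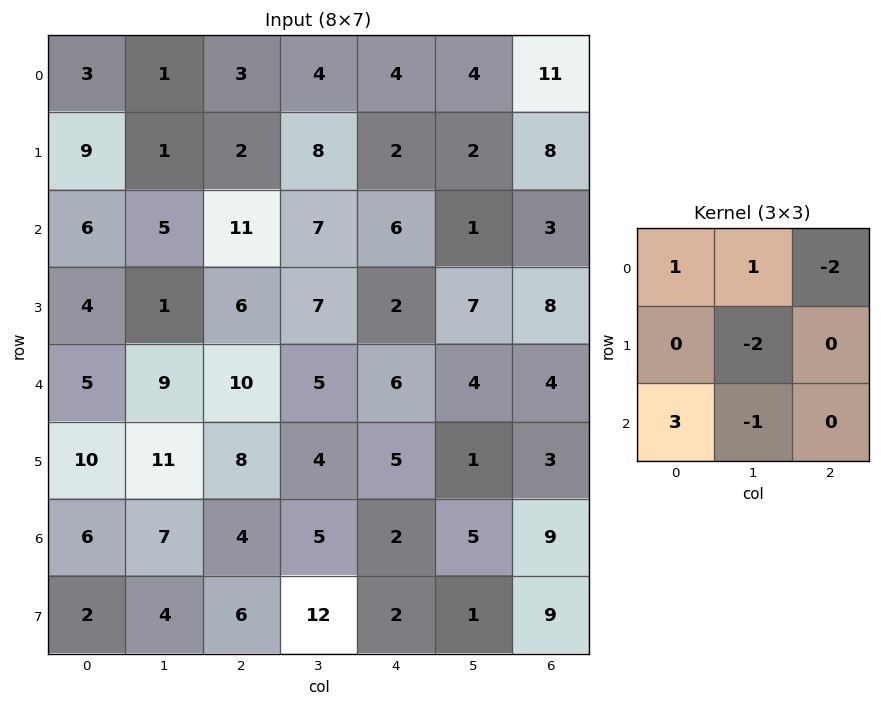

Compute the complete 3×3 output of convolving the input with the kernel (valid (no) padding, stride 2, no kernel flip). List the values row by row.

Output[0,0]: The receptive field on the input at this output position is [3 1 3 / 9 1 2 / 6 5 11]. Elementwise product with the kernel and sum: 3·1 + 1·1 + 3·-2 + 1·-2 + 6·3 + 5·-1.
Output[0,1]: The receptive field on the input at this output position is [3 4 4 / 2 8 2 / 11 7 6]. Elementwise product with the kernel and sum: 3·1 + 4·1 + 4·-2 + 8·-2 + 11·3 + 7·-1.

9 9 -1
-7 17 1
-17 2 1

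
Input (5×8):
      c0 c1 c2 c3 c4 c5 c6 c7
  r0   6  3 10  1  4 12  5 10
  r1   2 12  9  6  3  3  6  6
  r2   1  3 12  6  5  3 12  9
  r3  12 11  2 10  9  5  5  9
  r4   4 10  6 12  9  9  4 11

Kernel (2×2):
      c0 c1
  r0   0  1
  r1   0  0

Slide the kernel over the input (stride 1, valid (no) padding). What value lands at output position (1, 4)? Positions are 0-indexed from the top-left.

3

The receptive field on the input at this output position is [3 3 / 5 3]. Elementwise product with the kernel and sum: 3·1.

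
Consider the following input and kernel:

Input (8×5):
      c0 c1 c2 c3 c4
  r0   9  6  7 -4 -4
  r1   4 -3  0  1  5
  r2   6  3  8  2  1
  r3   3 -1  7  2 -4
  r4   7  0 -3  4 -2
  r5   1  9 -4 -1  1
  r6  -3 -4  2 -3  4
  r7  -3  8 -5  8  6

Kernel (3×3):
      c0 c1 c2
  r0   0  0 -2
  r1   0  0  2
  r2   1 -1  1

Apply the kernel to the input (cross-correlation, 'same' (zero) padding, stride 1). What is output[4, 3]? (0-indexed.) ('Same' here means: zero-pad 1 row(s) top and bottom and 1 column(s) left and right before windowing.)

The receptive field on the zero-padded input at this output position is [7 2 -4 / -3 4 -2 / -4 -1 1]. Elementwise product with the kernel and sum: -4·-2 + -2·2 + -4·1 + -1·-1 + 1·1.

2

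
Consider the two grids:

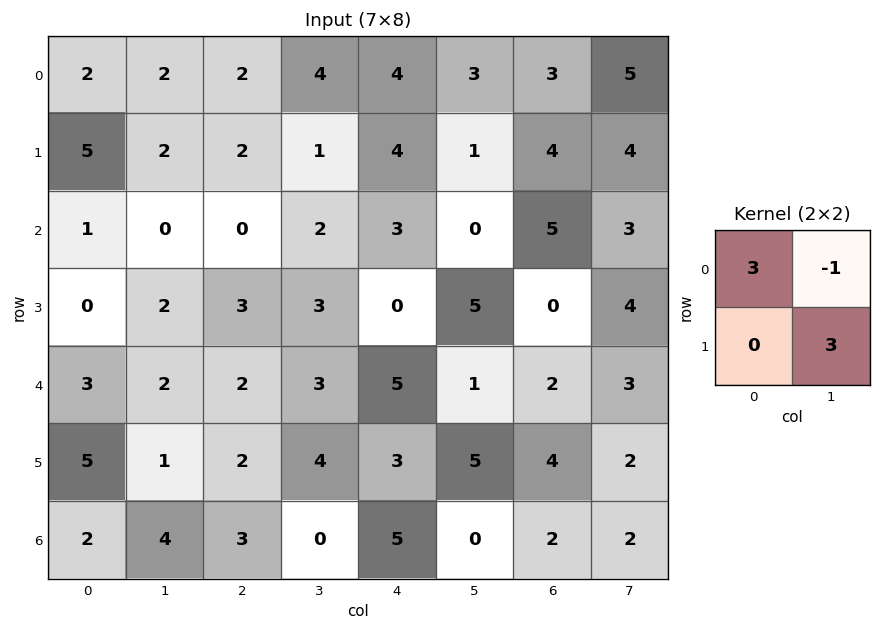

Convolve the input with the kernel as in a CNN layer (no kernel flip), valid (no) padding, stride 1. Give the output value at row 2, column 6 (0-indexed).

24

The receptive field on the input at this output position is [5 3 / 0 4]. Elementwise product with the kernel and sum: 5·3 + 3·-1 + 4·3.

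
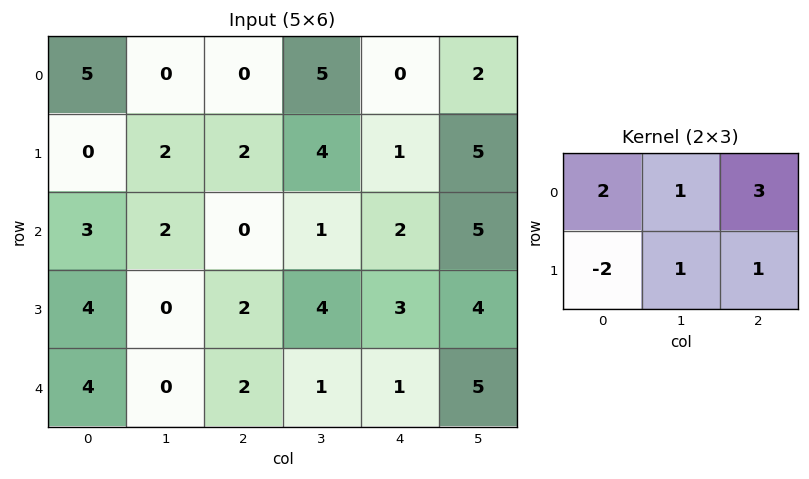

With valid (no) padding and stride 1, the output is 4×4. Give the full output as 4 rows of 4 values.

14 17 6 14
4 15 14 29
2 13 10 18
8 17 15 27

Output[0,0]: The receptive field on the input at this output position is [5 0 0 / 0 2 2]. Elementwise product with the kernel and sum: 5·2 + 0·1 + 0·3 + 0·-2 + 2·1 + 2·1.
Output[0,1]: The receptive field on the input at this output position is [0 0 5 / 2 2 4]. Elementwise product with the kernel and sum: 0·2 + 0·1 + 5·3 + 2·-2 + 2·1 + 4·1.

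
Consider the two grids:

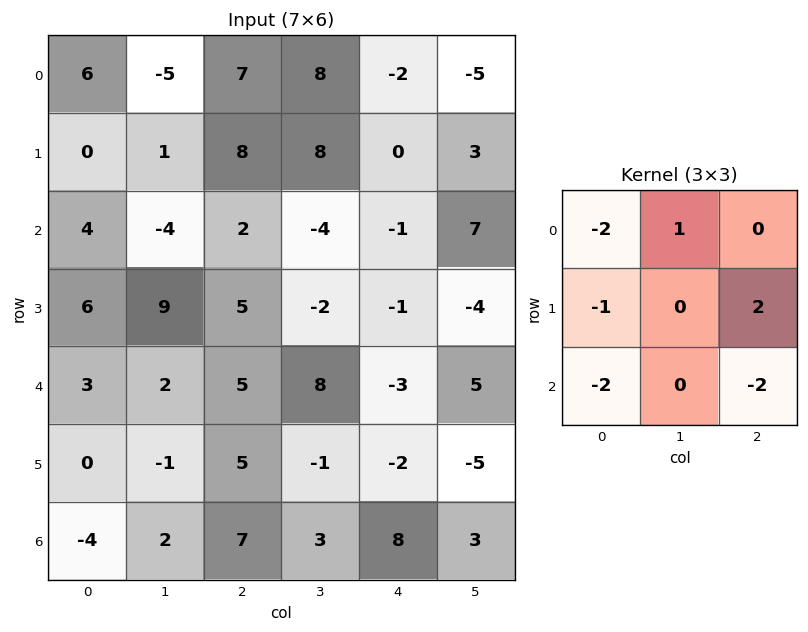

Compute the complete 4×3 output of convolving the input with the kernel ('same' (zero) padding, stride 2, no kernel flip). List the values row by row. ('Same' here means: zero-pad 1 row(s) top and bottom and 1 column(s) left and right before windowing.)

-12 3 -40
-26 -12 14
12 5 17
4 11 3

Output[0,0]: The receptive field on the zero-padded input at this output position is [0 0 0 / 0 6 -5 / 0 0 1]. Elementwise product with the kernel and sum: 0·-2 + 0·1 + 0·-1 + -5·2 + 0·-2 + 1·-2.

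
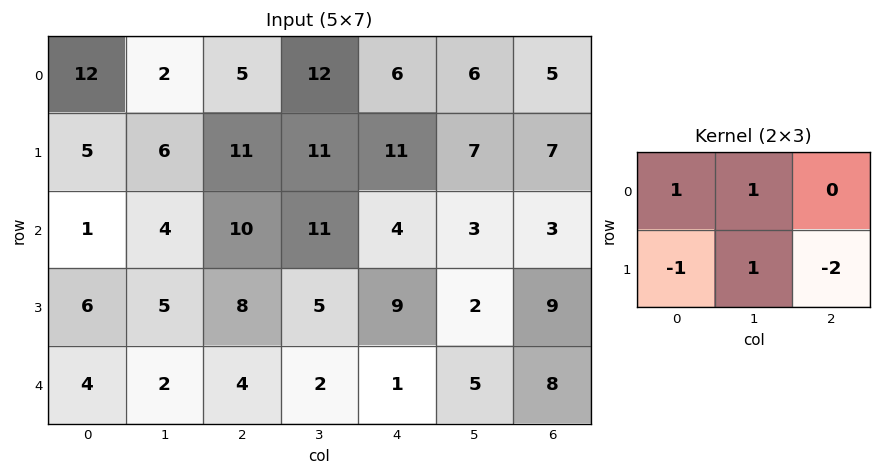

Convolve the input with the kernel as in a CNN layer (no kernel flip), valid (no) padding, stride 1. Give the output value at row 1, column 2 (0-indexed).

15

The receptive field on the input at this output position is [11 11 11 / 10 11 4]. Elementwise product with the kernel and sum: 11·1 + 11·1 + 10·-1 + 11·1 + 4·-2.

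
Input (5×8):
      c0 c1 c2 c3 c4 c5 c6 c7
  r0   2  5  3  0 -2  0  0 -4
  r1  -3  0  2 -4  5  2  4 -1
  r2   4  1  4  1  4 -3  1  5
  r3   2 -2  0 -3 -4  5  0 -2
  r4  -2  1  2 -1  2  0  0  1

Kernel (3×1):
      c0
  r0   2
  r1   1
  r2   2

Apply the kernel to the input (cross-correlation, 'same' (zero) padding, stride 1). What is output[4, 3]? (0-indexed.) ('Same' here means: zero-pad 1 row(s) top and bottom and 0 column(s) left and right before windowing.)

The receptive field on the zero-padded input at this output position is [-3 / -1 / 0]. Elementwise product with the kernel and sum: -3·2 + -1·1 + 0·2.

-7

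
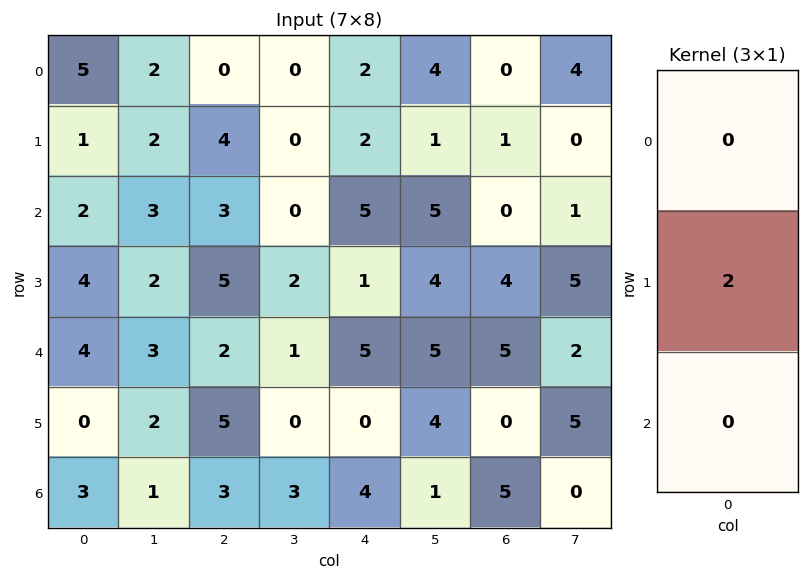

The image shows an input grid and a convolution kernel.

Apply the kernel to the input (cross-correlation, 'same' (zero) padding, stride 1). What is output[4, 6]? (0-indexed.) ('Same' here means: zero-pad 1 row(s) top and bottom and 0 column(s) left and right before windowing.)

The receptive field on the zero-padded input at this output position is [4 / 5 / 0]. Elementwise product with the kernel and sum: 5·2.

10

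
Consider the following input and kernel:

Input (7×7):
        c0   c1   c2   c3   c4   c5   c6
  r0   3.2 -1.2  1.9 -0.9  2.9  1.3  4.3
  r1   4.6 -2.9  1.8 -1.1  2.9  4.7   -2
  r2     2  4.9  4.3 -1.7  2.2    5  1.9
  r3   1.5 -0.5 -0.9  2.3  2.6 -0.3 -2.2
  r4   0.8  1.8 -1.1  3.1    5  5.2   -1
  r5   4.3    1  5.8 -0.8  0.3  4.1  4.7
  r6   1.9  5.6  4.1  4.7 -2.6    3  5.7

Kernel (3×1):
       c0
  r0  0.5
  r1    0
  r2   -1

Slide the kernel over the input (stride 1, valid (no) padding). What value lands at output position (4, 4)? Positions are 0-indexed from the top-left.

5.1

The receptive field on the input at this output position is [5 / 0.3 / -2.6]. Elementwise product with the kernel and sum: 5·0.5 + -2.6·-1.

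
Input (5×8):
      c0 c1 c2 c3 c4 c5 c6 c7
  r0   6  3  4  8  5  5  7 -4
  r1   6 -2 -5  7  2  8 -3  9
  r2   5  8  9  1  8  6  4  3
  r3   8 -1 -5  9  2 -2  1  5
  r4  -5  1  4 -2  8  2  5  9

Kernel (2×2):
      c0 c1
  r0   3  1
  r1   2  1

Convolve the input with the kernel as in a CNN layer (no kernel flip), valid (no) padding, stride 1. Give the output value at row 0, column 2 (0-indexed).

17

The receptive field on the input at this output position is [4 8 / -5 7]. Elementwise product with the kernel and sum: 4·3 + 8·1 + -5·2 + 7·1.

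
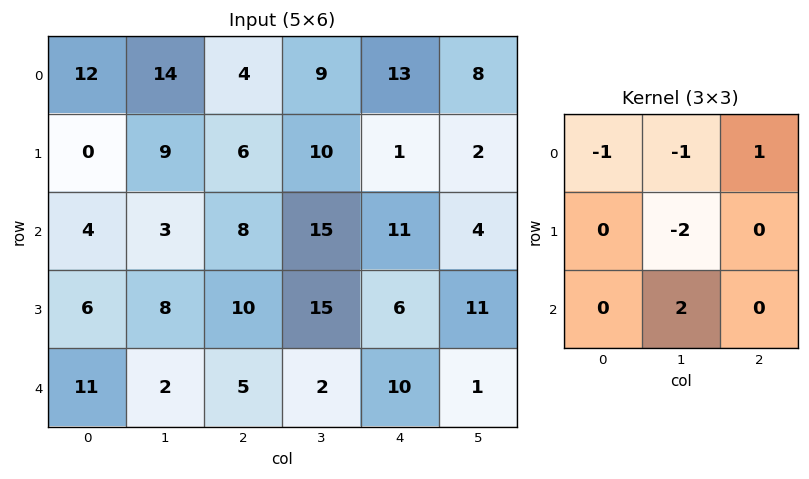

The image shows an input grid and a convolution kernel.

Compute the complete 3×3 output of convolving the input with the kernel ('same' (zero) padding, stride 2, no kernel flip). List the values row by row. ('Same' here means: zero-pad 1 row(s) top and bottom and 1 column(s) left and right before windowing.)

-24 4 -24
13 -1 -19
-20 -13 -30

Output[0,0]: The receptive field on the zero-padded input at this output position is [0 0 0 / 0 12 14 / 0 0 9]. Elementwise product with the kernel and sum: 0·-1 + 0·-1 + 0·1 + 12·-2 + 0·2.
Output[0,1]: The receptive field on the zero-padded input at this output position is [0 0 0 / 14 4 9 / 9 6 10]. Elementwise product with the kernel and sum: 0·-1 + 0·-1 + 0·1 + 4·-2 + 6·2.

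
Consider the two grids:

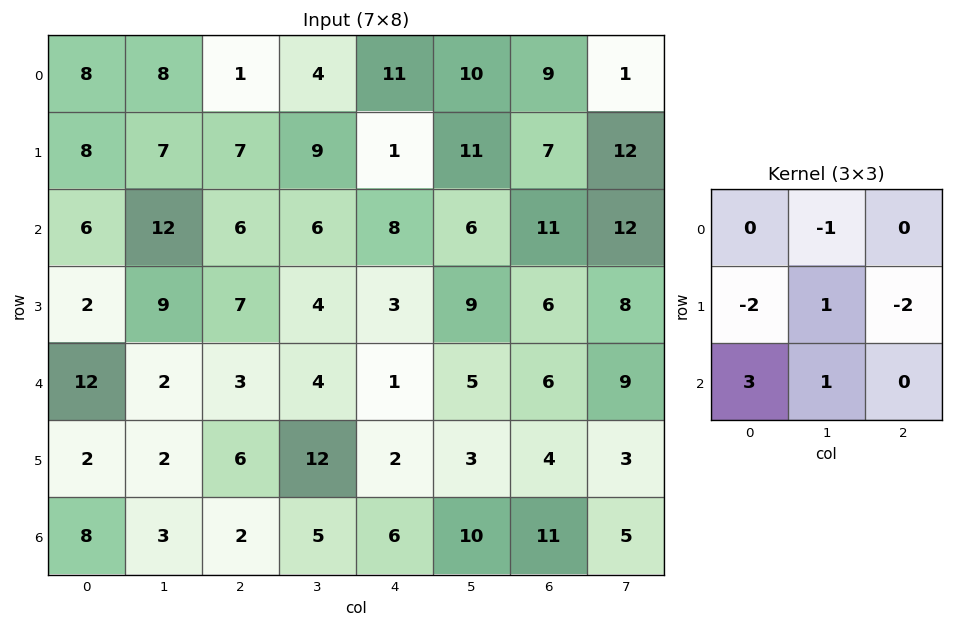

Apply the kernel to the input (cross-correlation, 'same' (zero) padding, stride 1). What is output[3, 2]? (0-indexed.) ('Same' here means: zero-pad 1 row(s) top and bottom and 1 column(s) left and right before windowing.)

-16

The receptive field on the zero-padded input at this output position is [12 6 6 / 9 7 4 / 2 3 4]. Elementwise product with the kernel and sum: 6·-1 + 9·-2 + 7·1 + 4·-2 + 2·3 + 3·1.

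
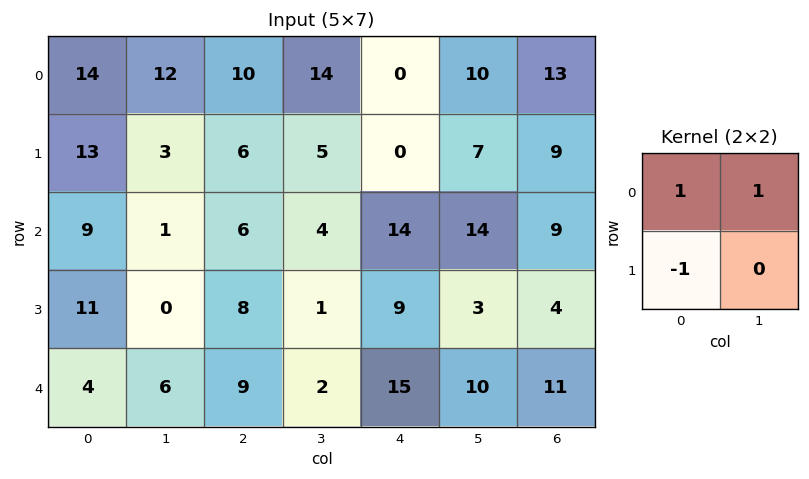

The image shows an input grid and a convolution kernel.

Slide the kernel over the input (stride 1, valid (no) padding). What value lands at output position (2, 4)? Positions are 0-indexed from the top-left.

The receptive field on the input at this output position is [14 14 / 9 3]. Elementwise product with the kernel and sum: 14·1 + 14·1 + 9·-1.

19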